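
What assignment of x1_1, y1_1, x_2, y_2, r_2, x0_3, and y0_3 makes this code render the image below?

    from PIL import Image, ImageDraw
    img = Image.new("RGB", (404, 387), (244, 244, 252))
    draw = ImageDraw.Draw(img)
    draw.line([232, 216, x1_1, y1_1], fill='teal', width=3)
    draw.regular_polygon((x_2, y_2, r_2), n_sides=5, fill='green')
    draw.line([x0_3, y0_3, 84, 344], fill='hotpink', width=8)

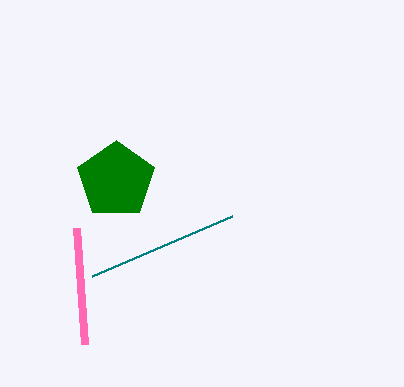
x1_1 = 92
y1_1 = 276
x_2 = 116
y_2 = 180
r_2 = 40
x0_3 = 76
y0_3 = 228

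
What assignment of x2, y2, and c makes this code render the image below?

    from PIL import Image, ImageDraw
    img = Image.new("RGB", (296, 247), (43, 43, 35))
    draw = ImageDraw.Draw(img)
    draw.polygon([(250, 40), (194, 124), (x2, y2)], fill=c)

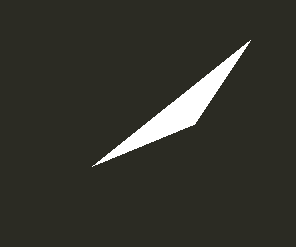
x2 = 92, y2 = 166, c = 'white'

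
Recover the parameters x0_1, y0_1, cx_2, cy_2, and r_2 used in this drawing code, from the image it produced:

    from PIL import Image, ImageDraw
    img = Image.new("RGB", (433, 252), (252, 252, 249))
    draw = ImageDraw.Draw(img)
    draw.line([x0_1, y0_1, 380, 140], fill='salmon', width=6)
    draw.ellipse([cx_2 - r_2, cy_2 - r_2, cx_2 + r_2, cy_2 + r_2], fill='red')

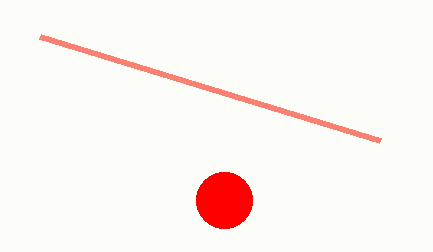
x0_1 = 40
y0_1 = 36
cx_2 = 224
cy_2 = 200
r_2 = 28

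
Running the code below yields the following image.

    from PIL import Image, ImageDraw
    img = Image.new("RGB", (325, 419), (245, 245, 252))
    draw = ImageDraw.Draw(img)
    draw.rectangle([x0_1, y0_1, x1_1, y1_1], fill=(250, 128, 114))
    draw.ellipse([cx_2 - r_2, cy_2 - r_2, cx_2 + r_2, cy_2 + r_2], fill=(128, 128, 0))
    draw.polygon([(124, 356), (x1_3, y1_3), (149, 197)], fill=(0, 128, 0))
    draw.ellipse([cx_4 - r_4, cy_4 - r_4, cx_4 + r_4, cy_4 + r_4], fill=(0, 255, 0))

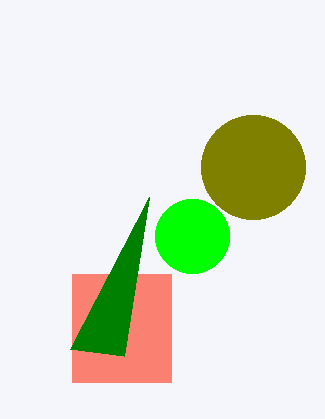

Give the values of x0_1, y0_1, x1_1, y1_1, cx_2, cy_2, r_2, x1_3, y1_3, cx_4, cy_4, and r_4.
x0_1 = 72
y0_1 = 274
x1_1 = 171
y1_1 = 382
cx_2 = 253
cy_2 = 167
r_2 = 52
x1_3 = 70
y1_3 = 349
cx_4 = 192
cy_4 = 236
r_4 = 37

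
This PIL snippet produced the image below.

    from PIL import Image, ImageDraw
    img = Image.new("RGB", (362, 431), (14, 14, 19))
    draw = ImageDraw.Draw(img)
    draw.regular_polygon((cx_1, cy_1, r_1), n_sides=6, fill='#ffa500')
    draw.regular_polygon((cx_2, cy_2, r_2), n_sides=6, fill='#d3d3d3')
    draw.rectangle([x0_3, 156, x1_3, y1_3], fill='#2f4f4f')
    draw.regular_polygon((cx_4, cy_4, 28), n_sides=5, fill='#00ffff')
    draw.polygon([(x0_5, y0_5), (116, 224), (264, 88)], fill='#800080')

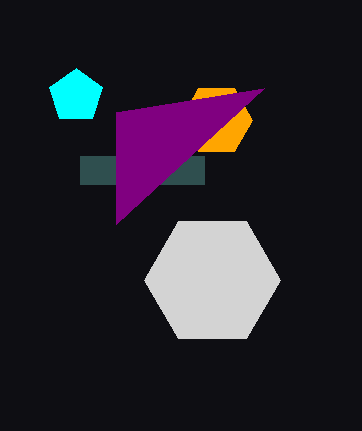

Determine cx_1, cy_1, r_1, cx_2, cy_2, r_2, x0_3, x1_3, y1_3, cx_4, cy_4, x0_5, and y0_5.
cx_1 = 216; cy_1 = 120; r_1 = 36; cx_2 = 212; cy_2 = 280; r_2 = 68; x0_3 = 80; x1_3 = 204; y1_3 = 184; cx_4 = 76; cy_4 = 96; x0_5 = 116; y0_5 = 112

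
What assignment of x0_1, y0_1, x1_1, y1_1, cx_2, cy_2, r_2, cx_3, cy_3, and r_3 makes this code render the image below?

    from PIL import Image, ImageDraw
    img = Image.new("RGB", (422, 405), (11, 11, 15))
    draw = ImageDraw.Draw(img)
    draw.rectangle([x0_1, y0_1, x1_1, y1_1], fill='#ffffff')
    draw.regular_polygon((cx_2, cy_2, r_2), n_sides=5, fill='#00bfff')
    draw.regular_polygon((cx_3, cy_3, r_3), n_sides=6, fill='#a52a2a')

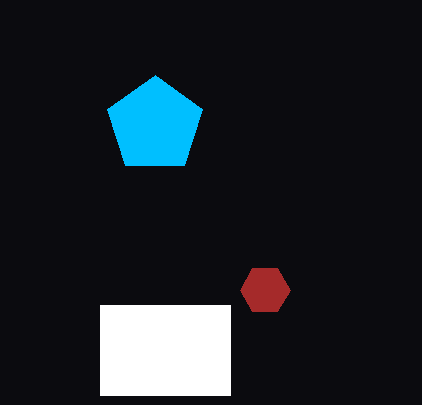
x0_1 = 100, y0_1 = 305, x1_1 = 230, y1_1 = 395, cx_2 = 155, cy_2 = 125, r_2 = 50, cx_3 = 265, cy_3 = 290, r_3 = 25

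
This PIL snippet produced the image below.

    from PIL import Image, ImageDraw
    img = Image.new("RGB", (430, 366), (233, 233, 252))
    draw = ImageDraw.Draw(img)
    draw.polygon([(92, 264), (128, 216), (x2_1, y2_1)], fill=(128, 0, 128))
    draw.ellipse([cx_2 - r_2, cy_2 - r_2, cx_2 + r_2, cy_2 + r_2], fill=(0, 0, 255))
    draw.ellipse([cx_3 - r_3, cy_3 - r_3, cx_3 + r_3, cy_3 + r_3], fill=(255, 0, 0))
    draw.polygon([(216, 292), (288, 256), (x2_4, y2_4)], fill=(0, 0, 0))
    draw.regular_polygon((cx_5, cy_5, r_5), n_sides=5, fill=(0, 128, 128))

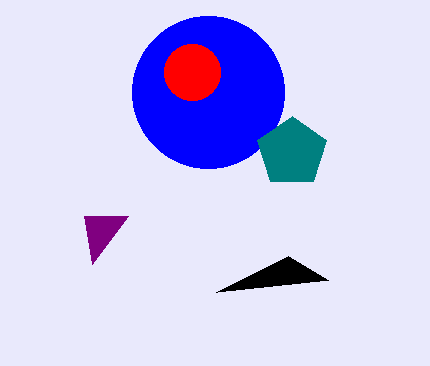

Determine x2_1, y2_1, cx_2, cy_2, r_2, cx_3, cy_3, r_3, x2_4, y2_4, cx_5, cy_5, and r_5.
x2_1 = 84
y2_1 = 216
cx_2 = 208
cy_2 = 92
r_2 = 76
cx_3 = 192
cy_3 = 72
r_3 = 28
x2_4 = 328
y2_4 = 280
cx_5 = 292
cy_5 = 152
r_5 = 36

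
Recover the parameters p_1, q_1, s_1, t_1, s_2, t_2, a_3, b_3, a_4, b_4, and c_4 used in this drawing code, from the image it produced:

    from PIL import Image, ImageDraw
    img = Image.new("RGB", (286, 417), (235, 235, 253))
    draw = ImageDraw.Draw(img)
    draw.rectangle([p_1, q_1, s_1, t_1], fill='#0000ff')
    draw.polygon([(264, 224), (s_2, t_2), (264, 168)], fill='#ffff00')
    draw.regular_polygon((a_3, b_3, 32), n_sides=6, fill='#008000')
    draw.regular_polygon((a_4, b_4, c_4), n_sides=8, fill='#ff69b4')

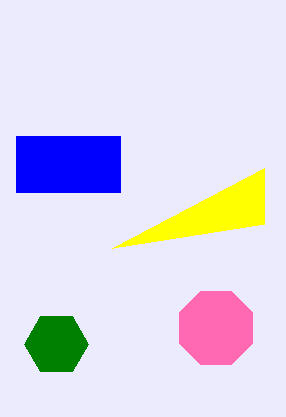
p_1 = 16, q_1 = 136, s_1 = 120, t_1 = 192, s_2 = 112, t_2 = 248, a_3 = 56, b_3 = 344, a_4 = 216, b_4 = 328, c_4 = 40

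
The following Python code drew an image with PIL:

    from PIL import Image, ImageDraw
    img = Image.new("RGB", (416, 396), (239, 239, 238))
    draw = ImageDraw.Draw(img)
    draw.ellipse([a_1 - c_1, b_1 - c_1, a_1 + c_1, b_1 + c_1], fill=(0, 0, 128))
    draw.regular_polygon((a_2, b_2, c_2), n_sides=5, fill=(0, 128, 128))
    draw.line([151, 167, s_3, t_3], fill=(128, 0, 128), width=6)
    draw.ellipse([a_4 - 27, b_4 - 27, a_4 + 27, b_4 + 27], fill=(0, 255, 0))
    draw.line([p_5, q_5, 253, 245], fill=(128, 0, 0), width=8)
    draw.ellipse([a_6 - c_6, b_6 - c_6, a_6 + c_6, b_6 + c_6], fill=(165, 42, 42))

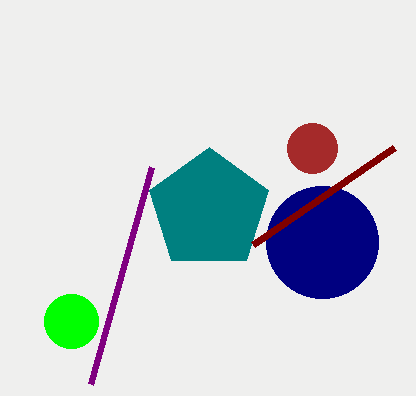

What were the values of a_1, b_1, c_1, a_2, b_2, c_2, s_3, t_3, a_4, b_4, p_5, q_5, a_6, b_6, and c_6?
a_1 = 322; b_1 = 242; c_1 = 56; a_2 = 209; b_2 = 210; c_2 = 63; s_3 = 90; t_3 = 384; a_4 = 71; b_4 = 321; p_5 = 394; q_5 = 148; a_6 = 312; b_6 = 148; c_6 = 25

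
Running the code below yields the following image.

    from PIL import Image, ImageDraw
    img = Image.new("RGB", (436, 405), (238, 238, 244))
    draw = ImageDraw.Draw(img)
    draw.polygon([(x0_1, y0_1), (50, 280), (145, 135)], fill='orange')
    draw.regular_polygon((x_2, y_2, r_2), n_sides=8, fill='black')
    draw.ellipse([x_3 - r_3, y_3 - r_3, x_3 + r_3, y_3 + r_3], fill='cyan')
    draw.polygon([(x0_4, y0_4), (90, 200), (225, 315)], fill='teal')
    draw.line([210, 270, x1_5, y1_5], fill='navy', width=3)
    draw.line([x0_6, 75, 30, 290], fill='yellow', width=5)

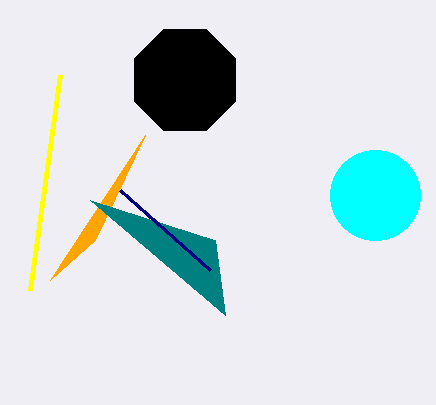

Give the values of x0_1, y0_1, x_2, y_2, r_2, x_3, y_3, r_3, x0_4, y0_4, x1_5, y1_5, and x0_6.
x0_1 = 95
y0_1 = 240
x_2 = 185
y_2 = 80
r_2 = 55
x_3 = 375
y_3 = 195
r_3 = 45
x0_4 = 215
y0_4 = 240
x1_5 = 120
y1_5 = 190
x0_6 = 60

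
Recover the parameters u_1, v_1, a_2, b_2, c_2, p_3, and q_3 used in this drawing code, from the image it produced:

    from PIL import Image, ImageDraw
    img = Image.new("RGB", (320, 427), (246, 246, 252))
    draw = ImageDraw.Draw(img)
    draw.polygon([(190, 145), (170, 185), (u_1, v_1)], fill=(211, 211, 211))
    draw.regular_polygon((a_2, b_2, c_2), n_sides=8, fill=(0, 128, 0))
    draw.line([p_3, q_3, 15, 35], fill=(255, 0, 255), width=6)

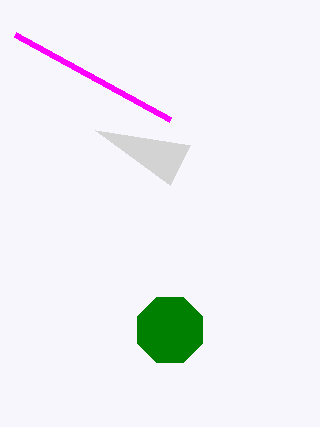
u_1 = 95
v_1 = 130
a_2 = 170
b_2 = 330
c_2 = 35
p_3 = 170
q_3 = 120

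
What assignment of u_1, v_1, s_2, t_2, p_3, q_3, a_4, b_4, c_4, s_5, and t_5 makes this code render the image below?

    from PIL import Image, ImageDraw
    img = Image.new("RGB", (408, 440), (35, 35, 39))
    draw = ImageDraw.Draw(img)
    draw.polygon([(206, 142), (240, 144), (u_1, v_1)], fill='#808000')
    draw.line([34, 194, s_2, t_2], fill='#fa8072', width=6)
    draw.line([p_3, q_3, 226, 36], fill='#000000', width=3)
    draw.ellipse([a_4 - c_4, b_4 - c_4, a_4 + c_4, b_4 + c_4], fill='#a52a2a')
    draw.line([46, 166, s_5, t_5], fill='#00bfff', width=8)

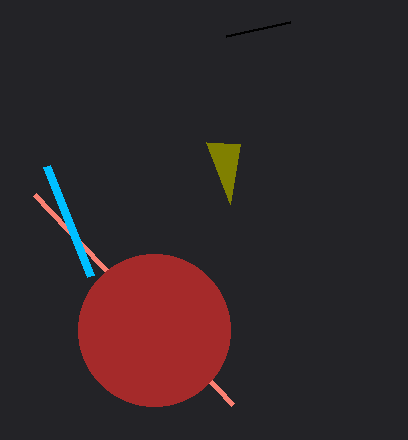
u_1 = 230, v_1 = 204, s_2 = 232, t_2 = 404, p_3 = 290, q_3 = 22, a_4 = 154, b_4 = 330, c_4 = 76, s_5 = 90, t_5 = 276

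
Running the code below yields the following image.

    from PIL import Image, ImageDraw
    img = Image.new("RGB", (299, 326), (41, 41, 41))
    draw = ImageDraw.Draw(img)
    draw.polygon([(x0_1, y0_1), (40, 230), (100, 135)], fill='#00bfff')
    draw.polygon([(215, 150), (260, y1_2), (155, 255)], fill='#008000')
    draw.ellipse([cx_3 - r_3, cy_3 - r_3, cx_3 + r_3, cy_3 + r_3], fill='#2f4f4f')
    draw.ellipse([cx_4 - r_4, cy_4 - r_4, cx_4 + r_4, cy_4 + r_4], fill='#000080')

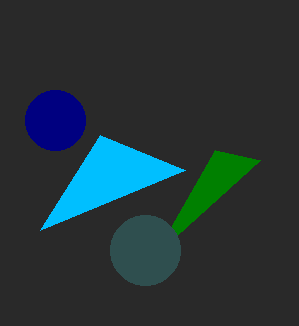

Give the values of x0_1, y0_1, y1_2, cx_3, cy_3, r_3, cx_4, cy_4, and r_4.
x0_1 = 185
y0_1 = 170
y1_2 = 160
cx_3 = 145
cy_3 = 250
r_3 = 35
cx_4 = 55
cy_4 = 120
r_4 = 30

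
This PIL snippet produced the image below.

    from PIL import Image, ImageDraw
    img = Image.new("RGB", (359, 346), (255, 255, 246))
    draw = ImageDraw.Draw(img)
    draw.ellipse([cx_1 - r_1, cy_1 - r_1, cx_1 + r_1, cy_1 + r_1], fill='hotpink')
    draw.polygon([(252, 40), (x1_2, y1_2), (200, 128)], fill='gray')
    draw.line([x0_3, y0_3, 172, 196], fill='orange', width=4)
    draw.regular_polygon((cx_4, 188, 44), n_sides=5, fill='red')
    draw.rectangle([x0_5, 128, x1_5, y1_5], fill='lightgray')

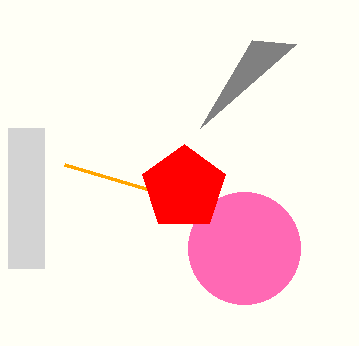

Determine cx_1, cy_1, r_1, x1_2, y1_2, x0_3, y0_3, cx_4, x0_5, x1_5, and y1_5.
cx_1 = 244; cy_1 = 248; r_1 = 56; x1_2 = 296; y1_2 = 44; x0_3 = 64; y0_3 = 164; cx_4 = 184; x0_5 = 8; x1_5 = 44; y1_5 = 268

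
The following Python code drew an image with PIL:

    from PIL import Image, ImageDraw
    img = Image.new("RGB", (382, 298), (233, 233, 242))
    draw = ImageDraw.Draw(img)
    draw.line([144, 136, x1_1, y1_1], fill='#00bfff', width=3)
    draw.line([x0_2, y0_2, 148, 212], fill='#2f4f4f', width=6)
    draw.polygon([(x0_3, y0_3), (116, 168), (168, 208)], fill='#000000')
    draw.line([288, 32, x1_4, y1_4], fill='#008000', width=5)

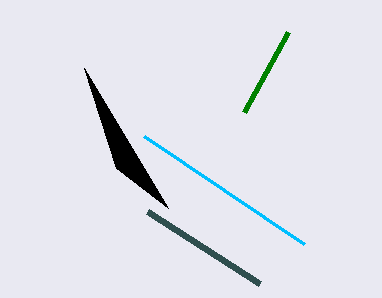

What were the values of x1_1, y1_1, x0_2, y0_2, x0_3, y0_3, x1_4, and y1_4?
x1_1 = 304, y1_1 = 244, x0_2 = 260, y0_2 = 284, x0_3 = 84, y0_3 = 68, x1_4 = 244, y1_4 = 112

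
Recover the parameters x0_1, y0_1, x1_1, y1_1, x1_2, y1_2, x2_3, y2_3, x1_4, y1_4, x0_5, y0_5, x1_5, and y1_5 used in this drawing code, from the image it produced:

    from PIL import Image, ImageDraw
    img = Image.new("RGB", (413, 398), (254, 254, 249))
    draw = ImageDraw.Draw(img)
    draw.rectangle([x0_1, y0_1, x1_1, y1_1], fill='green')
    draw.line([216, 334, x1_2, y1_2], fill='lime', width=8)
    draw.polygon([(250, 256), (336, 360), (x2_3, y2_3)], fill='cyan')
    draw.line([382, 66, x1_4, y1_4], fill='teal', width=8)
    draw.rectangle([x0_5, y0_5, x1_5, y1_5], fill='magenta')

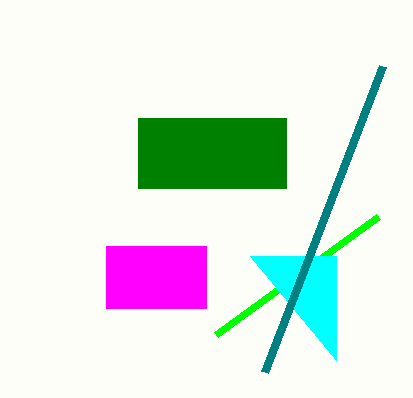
x0_1 = 138
y0_1 = 118
x1_1 = 286
y1_1 = 188
x1_2 = 378
y1_2 = 216
x2_3 = 336
y2_3 = 256
x1_4 = 264
y1_4 = 372
x0_5 = 106
y0_5 = 246
x1_5 = 206
y1_5 = 308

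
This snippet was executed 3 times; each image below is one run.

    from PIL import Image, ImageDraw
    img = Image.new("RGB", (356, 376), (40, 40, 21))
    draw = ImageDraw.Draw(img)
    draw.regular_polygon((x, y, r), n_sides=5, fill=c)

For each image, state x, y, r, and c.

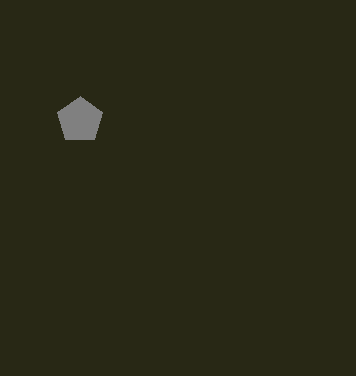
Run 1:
x = 80, y = 120, r = 24, c = 'gray'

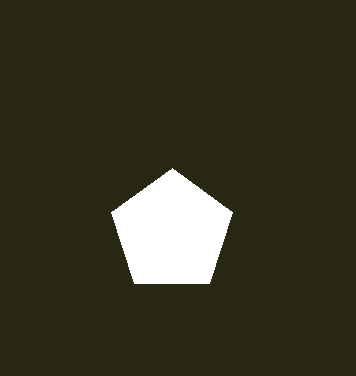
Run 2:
x = 172, y = 232, r = 64, c = 'white'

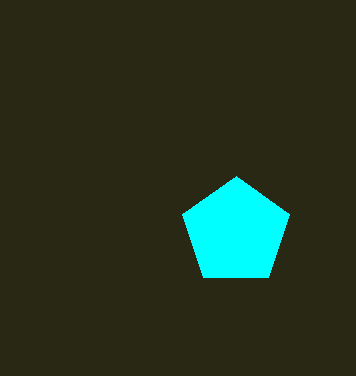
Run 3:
x = 236; y = 232; r = 56; c = 'cyan'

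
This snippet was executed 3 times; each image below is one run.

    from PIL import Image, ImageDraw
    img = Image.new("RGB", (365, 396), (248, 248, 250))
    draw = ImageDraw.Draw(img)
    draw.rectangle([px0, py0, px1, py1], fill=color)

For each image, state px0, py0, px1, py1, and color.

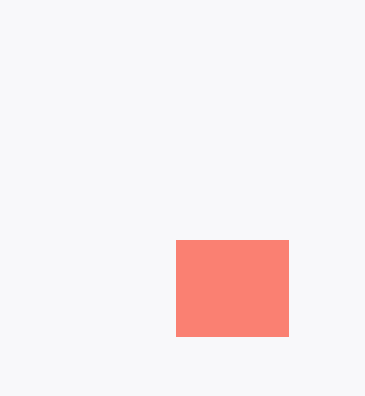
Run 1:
px0 = 176, py0 = 240, px1 = 288, py1 = 336, color = 'salmon'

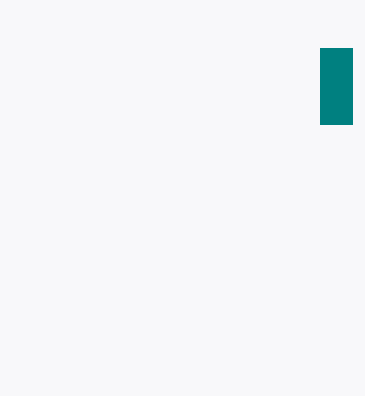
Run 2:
px0 = 320; py0 = 48; px1 = 352; py1 = 124; color = 'teal'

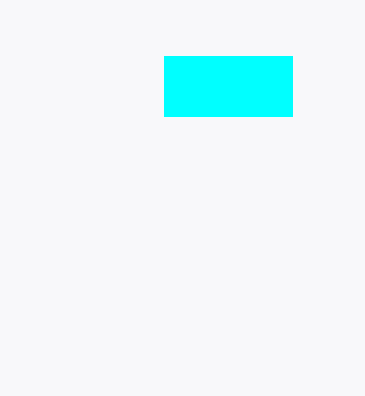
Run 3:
px0 = 164, py0 = 56, px1 = 292, py1 = 116, color = 'cyan'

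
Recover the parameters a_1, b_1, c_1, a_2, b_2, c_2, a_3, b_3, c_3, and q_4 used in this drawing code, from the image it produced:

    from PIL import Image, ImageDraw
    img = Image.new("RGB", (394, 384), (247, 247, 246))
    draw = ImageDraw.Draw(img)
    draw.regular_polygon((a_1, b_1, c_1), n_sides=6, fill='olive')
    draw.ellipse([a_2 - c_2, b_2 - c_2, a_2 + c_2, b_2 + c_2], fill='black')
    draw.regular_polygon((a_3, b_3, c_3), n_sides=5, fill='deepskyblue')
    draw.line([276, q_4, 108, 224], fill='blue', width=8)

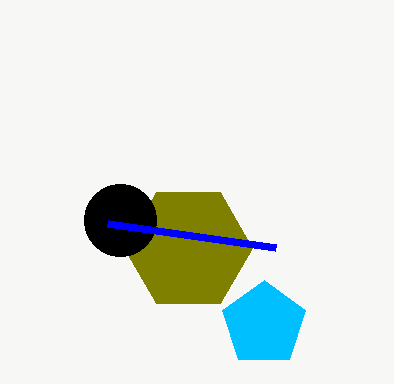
a_1 = 188, b_1 = 248, c_1 = 64, a_2 = 120, b_2 = 220, c_2 = 36, a_3 = 264, b_3 = 324, c_3 = 44, q_4 = 248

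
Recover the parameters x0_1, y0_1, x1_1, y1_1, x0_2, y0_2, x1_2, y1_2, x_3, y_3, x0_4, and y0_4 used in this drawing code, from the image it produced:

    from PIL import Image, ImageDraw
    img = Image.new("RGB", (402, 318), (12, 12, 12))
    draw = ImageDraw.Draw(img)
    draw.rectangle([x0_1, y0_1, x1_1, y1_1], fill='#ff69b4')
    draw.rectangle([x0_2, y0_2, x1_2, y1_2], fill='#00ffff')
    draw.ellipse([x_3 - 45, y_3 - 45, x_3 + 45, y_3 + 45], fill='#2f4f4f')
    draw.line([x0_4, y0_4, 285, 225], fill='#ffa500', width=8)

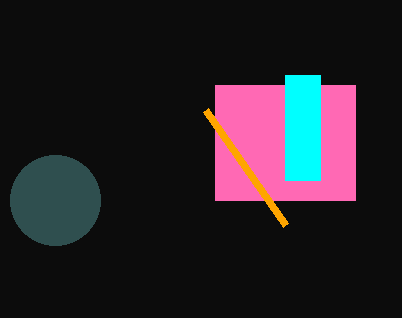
x0_1 = 215; y0_1 = 85; x1_1 = 355; y1_1 = 200; x0_2 = 285; y0_2 = 75; x1_2 = 320; y1_2 = 180; x_3 = 55; y_3 = 200; x0_4 = 205; y0_4 = 110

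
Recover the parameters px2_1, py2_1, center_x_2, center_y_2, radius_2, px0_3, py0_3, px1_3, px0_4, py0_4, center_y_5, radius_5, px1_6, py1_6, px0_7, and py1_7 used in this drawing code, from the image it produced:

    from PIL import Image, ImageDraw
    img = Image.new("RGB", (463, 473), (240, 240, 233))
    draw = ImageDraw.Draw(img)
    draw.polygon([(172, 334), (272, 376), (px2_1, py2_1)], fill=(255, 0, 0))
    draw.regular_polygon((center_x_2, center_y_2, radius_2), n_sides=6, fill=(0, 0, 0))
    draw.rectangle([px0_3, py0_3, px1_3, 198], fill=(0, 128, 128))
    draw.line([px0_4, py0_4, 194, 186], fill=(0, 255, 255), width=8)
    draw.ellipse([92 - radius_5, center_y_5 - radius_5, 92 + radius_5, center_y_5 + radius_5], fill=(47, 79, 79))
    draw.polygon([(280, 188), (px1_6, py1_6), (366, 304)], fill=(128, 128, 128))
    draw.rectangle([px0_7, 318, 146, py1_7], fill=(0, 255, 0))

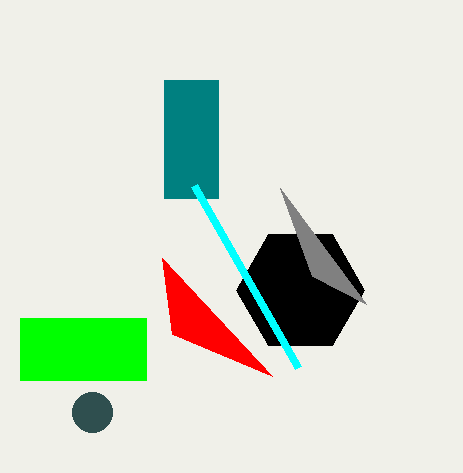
px2_1 = 162
py2_1 = 258
center_x_2 = 300
center_y_2 = 290
radius_2 = 64
px0_3 = 164
py0_3 = 80
px1_3 = 218
px0_4 = 298
py0_4 = 368
center_y_5 = 412
radius_5 = 20
px1_6 = 312
py1_6 = 276
px0_7 = 20
py1_7 = 380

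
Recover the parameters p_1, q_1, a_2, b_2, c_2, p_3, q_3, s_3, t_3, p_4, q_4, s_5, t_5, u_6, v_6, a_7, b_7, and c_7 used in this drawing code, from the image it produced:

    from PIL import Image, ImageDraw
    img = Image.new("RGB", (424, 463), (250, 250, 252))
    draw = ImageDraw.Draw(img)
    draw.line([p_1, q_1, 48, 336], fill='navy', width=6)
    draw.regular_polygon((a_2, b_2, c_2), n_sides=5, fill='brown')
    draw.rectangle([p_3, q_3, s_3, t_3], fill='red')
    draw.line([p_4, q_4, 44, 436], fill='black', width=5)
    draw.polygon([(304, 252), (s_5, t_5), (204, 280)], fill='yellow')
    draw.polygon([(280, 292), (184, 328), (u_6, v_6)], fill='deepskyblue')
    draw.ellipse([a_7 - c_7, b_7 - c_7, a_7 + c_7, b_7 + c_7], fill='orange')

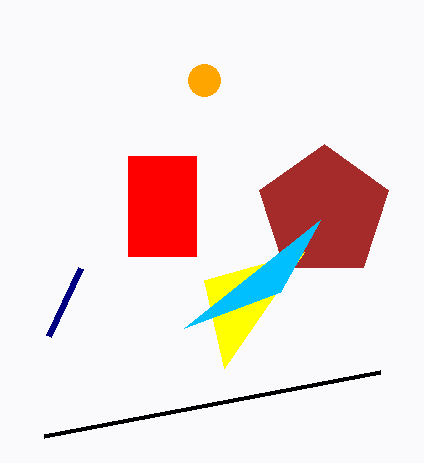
p_1 = 80, q_1 = 268, a_2 = 324, b_2 = 212, c_2 = 68, p_3 = 128, q_3 = 156, s_3 = 196, t_3 = 256, p_4 = 380, q_4 = 372, s_5 = 224, t_5 = 368, u_6 = 320, v_6 = 220, a_7 = 204, b_7 = 80, c_7 = 16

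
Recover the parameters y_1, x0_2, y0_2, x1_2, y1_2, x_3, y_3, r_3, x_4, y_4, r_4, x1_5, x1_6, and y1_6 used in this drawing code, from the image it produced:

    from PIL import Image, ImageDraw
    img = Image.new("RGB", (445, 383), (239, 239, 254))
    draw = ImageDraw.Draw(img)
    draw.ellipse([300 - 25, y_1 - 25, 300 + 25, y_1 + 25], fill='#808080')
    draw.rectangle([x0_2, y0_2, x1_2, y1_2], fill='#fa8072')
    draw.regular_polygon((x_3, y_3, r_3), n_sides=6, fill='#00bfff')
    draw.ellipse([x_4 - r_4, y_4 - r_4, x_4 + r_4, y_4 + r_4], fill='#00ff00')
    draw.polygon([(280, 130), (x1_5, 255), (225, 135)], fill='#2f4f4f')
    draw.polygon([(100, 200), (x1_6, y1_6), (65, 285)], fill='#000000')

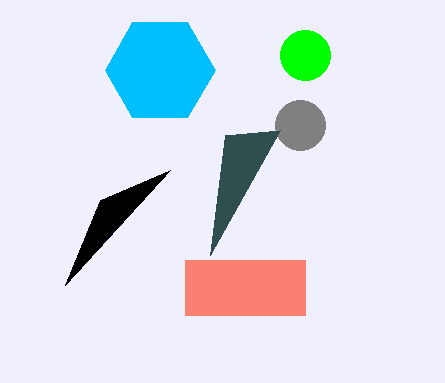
y_1 = 125, x0_2 = 185, y0_2 = 260, x1_2 = 305, y1_2 = 315, x_3 = 160, y_3 = 70, r_3 = 55, x_4 = 305, y_4 = 55, r_4 = 25, x1_5 = 210, x1_6 = 170, y1_6 = 170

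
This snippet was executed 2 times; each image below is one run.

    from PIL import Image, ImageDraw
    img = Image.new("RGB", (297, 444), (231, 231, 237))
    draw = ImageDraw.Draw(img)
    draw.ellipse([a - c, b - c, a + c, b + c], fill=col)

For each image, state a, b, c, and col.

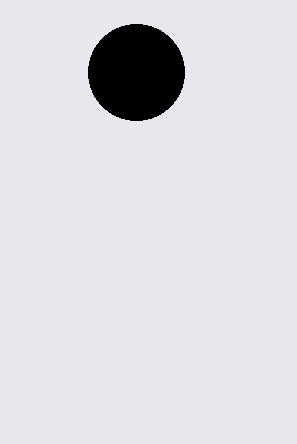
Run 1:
a = 136, b = 72, c = 48, col = 'black'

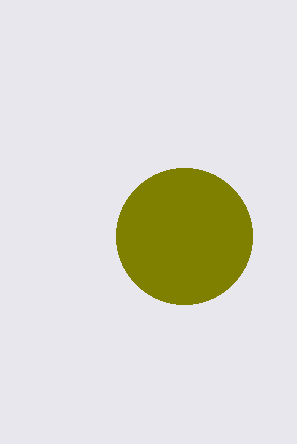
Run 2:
a = 184
b = 236
c = 68
col = 'olive'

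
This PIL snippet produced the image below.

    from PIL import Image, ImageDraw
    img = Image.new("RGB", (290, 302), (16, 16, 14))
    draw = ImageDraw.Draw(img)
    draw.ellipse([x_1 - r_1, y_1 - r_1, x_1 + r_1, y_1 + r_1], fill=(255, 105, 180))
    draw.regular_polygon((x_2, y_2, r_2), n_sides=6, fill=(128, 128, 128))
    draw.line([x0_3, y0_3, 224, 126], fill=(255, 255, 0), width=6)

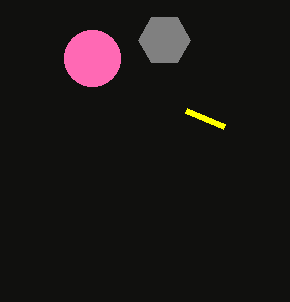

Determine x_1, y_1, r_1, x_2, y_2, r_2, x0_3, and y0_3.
x_1 = 92
y_1 = 58
r_1 = 28
x_2 = 164
y_2 = 40
r_2 = 26
x0_3 = 186
y0_3 = 110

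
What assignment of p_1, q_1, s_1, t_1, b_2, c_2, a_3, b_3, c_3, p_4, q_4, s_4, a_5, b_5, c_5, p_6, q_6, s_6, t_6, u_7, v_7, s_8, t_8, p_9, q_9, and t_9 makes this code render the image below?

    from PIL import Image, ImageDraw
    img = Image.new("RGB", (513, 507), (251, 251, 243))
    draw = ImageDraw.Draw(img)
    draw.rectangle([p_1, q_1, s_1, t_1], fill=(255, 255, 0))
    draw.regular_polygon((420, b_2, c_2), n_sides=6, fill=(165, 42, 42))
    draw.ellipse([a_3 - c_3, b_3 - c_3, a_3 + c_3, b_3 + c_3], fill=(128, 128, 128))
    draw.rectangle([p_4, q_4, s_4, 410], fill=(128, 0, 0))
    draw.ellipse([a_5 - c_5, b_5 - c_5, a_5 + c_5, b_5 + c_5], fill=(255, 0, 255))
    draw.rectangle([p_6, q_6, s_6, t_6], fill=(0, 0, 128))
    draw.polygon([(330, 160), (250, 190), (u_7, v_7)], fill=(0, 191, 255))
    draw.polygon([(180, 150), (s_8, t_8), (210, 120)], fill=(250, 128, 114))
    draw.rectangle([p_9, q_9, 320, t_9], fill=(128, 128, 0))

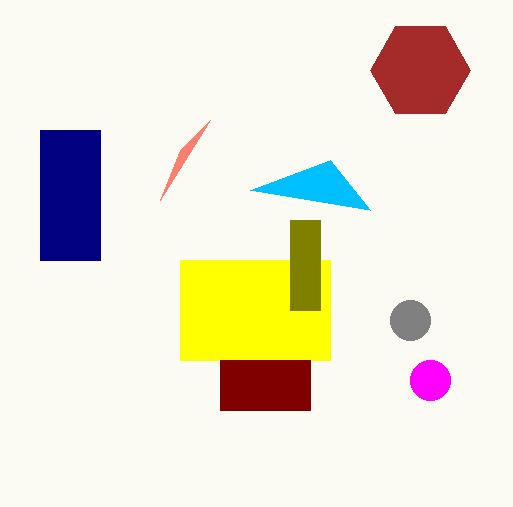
p_1 = 180; q_1 = 260; s_1 = 330; t_1 = 360; b_2 = 70; c_2 = 50; a_3 = 410; b_3 = 320; c_3 = 20; p_4 = 220; q_4 = 360; s_4 = 310; a_5 = 430; b_5 = 380; c_5 = 20; p_6 = 40; q_6 = 130; s_6 = 100; t_6 = 260; u_7 = 370; v_7 = 210; s_8 = 160; t_8 = 200; p_9 = 290; q_9 = 220; t_9 = 310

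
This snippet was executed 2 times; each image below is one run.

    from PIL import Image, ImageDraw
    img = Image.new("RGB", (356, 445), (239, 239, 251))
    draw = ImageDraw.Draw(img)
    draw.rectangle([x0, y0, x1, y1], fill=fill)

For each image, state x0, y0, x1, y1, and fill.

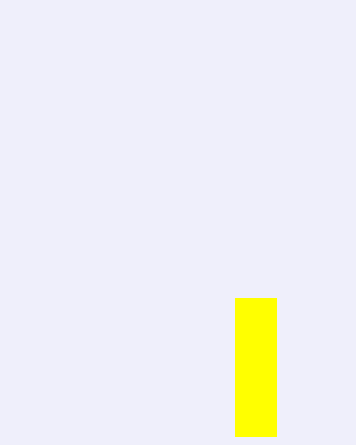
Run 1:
x0 = 235, y0 = 298, x1 = 276, y1 = 436, fill = 'yellow'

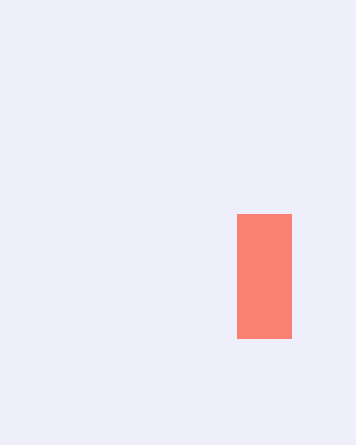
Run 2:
x0 = 237, y0 = 214, x1 = 291, y1 = 338, fill = 'salmon'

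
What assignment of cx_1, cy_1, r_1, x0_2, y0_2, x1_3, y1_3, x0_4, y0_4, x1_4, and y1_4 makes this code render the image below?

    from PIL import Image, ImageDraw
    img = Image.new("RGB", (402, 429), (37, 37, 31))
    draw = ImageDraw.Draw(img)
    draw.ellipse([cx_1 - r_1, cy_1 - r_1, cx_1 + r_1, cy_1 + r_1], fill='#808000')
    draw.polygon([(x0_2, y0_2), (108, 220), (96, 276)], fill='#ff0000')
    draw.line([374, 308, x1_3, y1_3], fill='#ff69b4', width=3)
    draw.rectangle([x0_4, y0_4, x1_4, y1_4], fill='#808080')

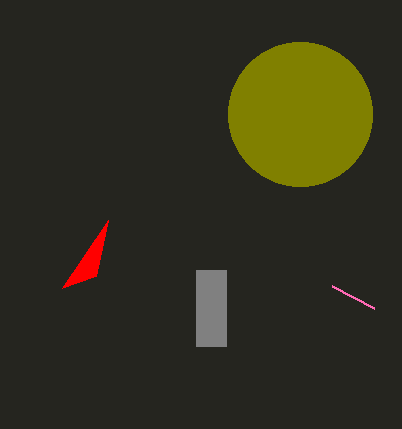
cx_1 = 300
cy_1 = 114
r_1 = 72
x0_2 = 62
y0_2 = 288
x1_3 = 332
y1_3 = 286
x0_4 = 196
y0_4 = 270
x1_4 = 226
y1_4 = 346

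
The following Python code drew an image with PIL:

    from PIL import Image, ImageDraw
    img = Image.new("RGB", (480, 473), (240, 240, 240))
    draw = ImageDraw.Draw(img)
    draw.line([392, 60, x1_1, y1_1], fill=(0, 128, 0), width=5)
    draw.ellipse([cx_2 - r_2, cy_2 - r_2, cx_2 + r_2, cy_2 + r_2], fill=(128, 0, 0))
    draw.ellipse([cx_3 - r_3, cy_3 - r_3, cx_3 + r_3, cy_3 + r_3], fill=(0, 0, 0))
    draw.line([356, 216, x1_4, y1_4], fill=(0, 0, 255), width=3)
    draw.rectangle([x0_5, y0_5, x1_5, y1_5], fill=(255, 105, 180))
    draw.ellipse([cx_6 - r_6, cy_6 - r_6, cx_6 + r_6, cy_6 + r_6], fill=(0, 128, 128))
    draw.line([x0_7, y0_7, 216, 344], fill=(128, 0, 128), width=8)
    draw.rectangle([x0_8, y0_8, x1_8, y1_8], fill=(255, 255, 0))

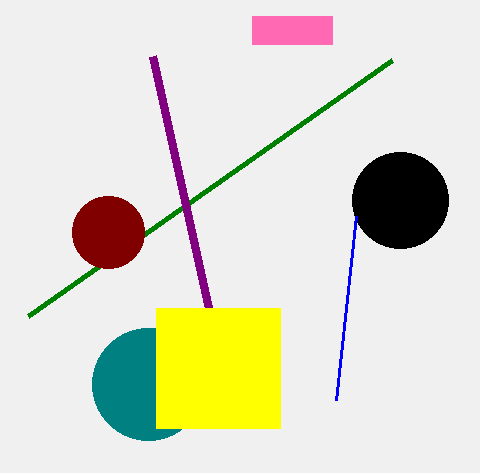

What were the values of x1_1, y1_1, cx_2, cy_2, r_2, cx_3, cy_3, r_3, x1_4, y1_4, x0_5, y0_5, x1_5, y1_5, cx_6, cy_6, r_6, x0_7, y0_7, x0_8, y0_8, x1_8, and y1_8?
x1_1 = 28
y1_1 = 316
cx_2 = 108
cy_2 = 232
r_2 = 36
cx_3 = 400
cy_3 = 200
r_3 = 48
x1_4 = 336
y1_4 = 400
x0_5 = 252
y0_5 = 16
x1_5 = 332
y1_5 = 44
cx_6 = 148
cy_6 = 384
r_6 = 56
x0_7 = 152
y0_7 = 56
x0_8 = 156
y0_8 = 308
x1_8 = 280
y1_8 = 428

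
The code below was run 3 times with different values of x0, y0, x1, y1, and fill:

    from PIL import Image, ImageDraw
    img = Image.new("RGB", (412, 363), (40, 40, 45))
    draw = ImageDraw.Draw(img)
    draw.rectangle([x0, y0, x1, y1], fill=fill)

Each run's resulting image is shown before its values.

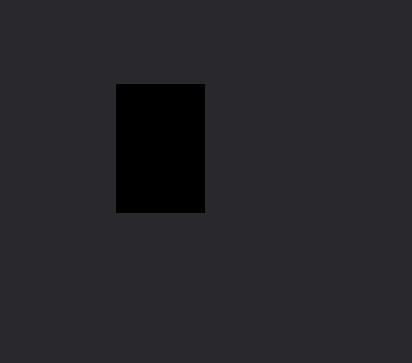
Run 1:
x0 = 116; y0 = 84; x1 = 204; y1 = 212; fill = 'black'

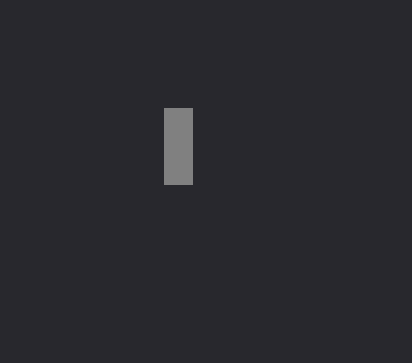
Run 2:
x0 = 164
y0 = 108
x1 = 192
y1 = 184
fill = 'gray'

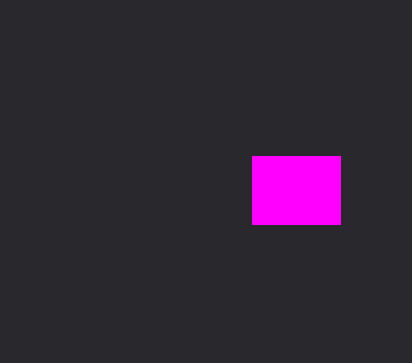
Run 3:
x0 = 252, y0 = 156, x1 = 340, y1 = 224, fill = 'magenta'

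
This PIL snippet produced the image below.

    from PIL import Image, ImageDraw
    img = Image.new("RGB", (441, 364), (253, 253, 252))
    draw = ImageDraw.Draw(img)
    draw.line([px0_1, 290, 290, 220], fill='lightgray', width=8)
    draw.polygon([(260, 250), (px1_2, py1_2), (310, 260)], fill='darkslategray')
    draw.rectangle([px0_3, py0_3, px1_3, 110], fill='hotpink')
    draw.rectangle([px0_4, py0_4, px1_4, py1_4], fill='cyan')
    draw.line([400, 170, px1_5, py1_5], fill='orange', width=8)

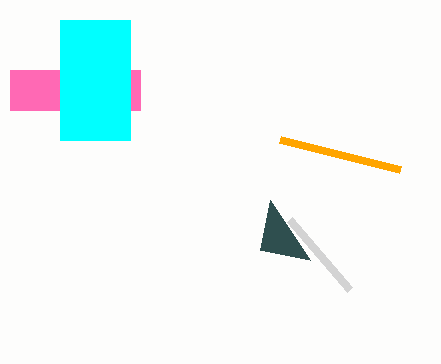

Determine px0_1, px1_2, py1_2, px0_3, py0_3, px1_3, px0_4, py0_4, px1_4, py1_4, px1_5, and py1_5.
px0_1 = 350; px1_2 = 270; py1_2 = 200; px0_3 = 10; py0_3 = 70; px1_3 = 140; px0_4 = 60; py0_4 = 20; px1_4 = 130; py1_4 = 140; px1_5 = 280; py1_5 = 140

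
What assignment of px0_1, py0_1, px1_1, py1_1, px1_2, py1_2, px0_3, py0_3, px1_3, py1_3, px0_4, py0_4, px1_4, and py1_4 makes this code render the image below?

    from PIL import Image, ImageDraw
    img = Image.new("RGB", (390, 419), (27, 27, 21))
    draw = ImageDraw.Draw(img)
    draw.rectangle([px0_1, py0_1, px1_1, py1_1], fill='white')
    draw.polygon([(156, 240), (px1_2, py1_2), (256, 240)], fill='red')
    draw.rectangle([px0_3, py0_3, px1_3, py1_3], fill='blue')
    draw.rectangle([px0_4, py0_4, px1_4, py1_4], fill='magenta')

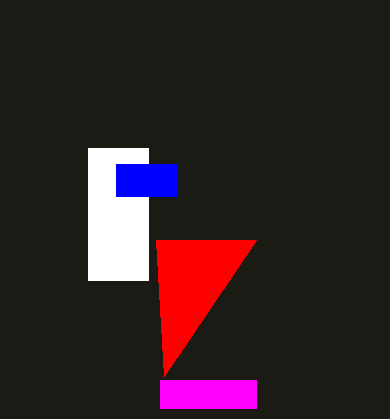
px0_1 = 88
py0_1 = 148
px1_1 = 148
py1_1 = 280
px1_2 = 164
py1_2 = 376
px0_3 = 116
py0_3 = 164
px1_3 = 176
py1_3 = 196
px0_4 = 160
py0_4 = 380
px1_4 = 256
py1_4 = 408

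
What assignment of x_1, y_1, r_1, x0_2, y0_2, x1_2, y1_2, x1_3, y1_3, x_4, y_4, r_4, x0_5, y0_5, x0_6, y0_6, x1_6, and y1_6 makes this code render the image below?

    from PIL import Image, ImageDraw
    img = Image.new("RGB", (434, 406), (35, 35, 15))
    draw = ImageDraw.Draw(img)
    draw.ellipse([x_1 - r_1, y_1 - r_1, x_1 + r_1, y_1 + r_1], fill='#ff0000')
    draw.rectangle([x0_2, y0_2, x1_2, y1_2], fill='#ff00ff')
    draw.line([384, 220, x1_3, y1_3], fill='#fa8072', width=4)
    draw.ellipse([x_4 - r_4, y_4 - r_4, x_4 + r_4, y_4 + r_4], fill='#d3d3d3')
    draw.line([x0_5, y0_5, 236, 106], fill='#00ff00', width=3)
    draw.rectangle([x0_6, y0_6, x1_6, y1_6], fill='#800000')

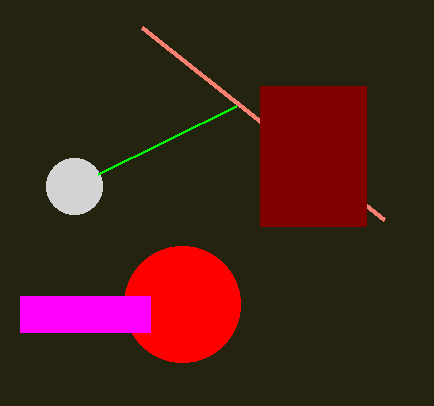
x_1 = 182; y_1 = 304; r_1 = 58; x0_2 = 20; y0_2 = 296; x1_2 = 150; y1_2 = 332; x1_3 = 142; y1_3 = 28; x_4 = 74; y_4 = 186; r_4 = 28; x0_5 = 98; y0_5 = 174; x0_6 = 260; y0_6 = 86; x1_6 = 366; y1_6 = 226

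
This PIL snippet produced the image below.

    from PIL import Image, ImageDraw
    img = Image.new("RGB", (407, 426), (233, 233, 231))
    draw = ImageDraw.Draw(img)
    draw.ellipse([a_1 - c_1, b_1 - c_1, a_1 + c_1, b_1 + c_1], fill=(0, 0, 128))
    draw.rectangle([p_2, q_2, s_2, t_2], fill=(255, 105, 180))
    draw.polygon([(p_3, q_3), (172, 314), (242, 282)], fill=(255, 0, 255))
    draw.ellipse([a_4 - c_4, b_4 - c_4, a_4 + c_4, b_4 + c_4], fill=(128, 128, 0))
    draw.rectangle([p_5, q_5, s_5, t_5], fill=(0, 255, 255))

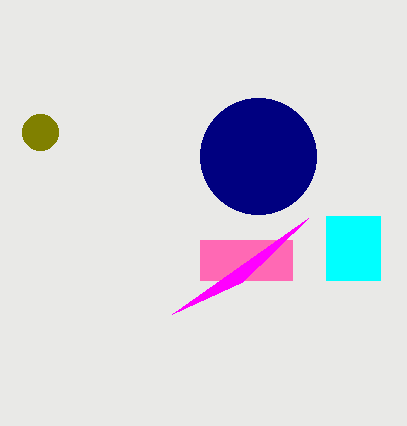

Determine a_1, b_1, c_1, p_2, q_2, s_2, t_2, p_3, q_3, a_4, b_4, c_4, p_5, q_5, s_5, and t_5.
a_1 = 258
b_1 = 156
c_1 = 58
p_2 = 200
q_2 = 240
s_2 = 292
t_2 = 280
p_3 = 308
q_3 = 218
a_4 = 40
b_4 = 132
c_4 = 18
p_5 = 326
q_5 = 216
s_5 = 380
t_5 = 280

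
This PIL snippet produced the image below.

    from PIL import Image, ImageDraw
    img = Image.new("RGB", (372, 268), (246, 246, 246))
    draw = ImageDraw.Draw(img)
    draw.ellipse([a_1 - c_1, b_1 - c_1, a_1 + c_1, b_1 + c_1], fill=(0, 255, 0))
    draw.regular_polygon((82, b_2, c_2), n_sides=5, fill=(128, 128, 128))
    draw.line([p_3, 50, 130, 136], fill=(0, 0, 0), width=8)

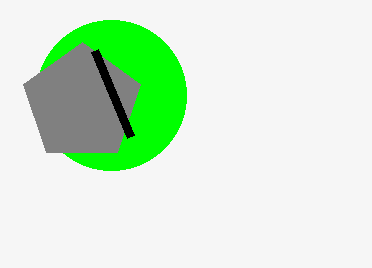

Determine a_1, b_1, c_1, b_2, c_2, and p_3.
a_1 = 111
b_1 = 95
c_1 = 75
b_2 = 103
c_2 = 61
p_3 = 94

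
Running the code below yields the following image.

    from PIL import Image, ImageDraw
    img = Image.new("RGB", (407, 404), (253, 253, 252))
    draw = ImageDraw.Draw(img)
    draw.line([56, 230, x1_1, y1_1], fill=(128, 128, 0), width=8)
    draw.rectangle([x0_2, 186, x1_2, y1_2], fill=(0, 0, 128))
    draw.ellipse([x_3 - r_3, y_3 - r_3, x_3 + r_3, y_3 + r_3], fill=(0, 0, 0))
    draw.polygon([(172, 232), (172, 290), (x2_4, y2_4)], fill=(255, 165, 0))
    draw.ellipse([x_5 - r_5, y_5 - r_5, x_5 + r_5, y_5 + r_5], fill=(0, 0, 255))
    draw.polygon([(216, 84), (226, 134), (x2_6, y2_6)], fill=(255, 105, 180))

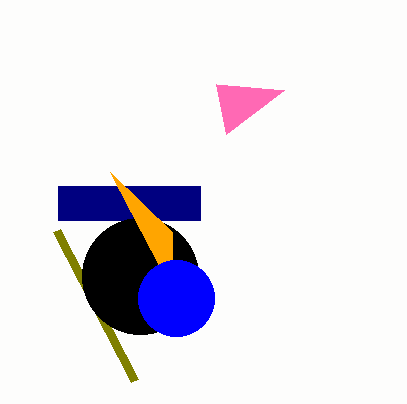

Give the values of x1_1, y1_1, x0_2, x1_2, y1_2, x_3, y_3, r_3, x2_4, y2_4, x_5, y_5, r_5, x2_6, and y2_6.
x1_1 = 134, y1_1 = 380, x0_2 = 58, x1_2 = 200, y1_2 = 220, x_3 = 140, y_3 = 276, r_3 = 58, x2_4 = 110, y2_4 = 172, x_5 = 176, y_5 = 298, r_5 = 38, x2_6 = 284, y2_6 = 90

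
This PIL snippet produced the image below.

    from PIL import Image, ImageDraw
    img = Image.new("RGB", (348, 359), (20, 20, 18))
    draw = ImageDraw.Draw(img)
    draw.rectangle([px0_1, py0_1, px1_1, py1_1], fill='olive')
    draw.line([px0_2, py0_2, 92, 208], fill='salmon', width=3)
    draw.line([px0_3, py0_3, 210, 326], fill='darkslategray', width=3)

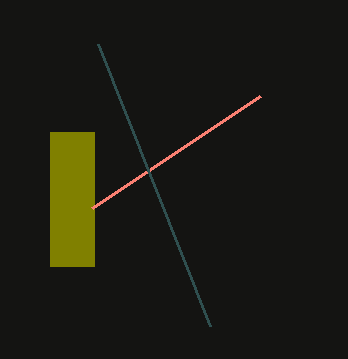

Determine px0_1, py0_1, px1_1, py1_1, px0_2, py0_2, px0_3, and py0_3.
px0_1 = 50
py0_1 = 132
px1_1 = 94
py1_1 = 266
px0_2 = 260
py0_2 = 96
px0_3 = 98
py0_3 = 44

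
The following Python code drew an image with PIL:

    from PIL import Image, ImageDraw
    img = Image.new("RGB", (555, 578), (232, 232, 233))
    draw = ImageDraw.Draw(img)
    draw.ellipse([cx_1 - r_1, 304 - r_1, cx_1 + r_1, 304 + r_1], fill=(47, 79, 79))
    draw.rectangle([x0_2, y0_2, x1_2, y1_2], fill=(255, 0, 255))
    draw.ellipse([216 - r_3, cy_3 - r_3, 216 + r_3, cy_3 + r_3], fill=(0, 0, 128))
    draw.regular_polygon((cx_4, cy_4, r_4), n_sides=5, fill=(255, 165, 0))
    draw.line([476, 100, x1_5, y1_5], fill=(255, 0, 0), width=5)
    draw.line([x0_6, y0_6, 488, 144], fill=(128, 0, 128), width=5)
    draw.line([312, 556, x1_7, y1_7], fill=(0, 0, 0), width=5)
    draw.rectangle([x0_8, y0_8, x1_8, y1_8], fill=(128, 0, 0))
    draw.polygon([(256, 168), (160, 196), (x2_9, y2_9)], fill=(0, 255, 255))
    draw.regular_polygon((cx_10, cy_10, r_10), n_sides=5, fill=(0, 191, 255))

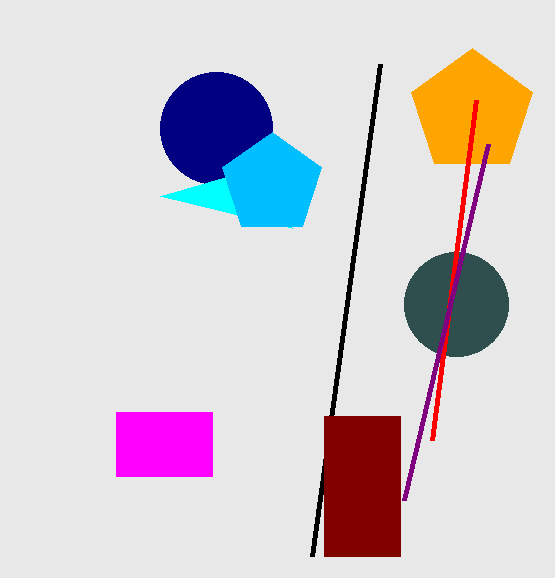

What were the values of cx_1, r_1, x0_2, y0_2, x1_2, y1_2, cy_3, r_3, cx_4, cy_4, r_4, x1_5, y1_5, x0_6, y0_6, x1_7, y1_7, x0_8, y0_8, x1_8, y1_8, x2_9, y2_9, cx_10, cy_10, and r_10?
cx_1 = 456, r_1 = 52, x0_2 = 116, y0_2 = 412, x1_2 = 212, y1_2 = 476, cy_3 = 128, r_3 = 56, cx_4 = 472, cy_4 = 112, r_4 = 64, x1_5 = 432, y1_5 = 440, x0_6 = 404, y0_6 = 500, x1_7 = 380, y1_7 = 64, x0_8 = 324, y0_8 = 416, x1_8 = 400, y1_8 = 556, x2_9 = 292, y2_9 = 228, cx_10 = 272, cy_10 = 184, r_10 = 52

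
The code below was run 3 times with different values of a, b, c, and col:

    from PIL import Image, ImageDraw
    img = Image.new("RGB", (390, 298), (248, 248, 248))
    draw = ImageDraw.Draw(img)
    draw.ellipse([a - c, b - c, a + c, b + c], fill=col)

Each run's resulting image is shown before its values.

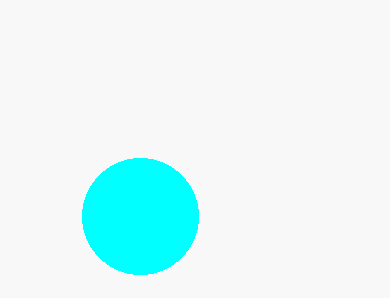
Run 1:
a = 140, b = 216, c = 58, col = 'cyan'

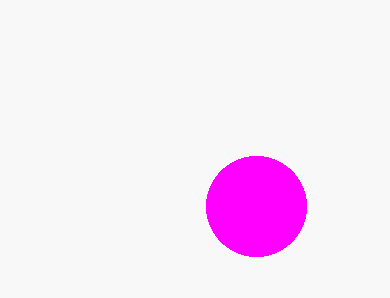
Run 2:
a = 256
b = 206
c = 50
col = 'magenta'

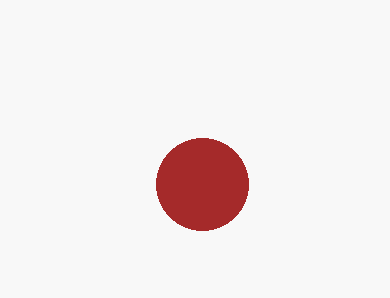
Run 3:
a = 202
b = 184
c = 46
col = 'brown'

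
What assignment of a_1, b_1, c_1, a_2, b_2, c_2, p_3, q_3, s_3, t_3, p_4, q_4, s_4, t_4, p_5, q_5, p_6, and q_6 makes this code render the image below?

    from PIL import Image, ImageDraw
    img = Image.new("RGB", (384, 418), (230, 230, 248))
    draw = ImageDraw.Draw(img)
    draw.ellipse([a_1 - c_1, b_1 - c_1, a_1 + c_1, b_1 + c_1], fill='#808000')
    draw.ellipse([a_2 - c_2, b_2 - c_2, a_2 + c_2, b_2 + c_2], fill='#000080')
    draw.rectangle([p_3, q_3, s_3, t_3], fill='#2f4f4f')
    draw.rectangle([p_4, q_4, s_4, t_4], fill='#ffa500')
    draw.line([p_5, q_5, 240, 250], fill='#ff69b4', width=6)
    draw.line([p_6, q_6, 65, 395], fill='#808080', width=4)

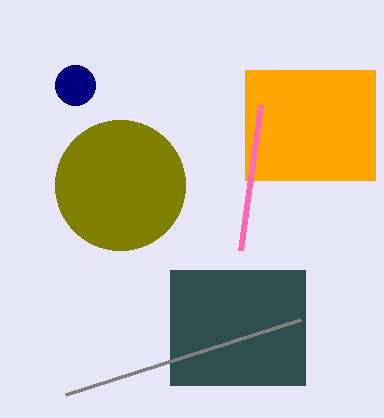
a_1 = 120; b_1 = 185; c_1 = 65; a_2 = 75; b_2 = 85; c_2 = 20; p_3 = 170; q_3 = 270; s_3 = 305; t_3 = 385; p_4 = 245; q_4 = 70; s_4 = 375; t_4 = 180; p_5 = 260; q_5 = 105; p_6 = 300; q_6 = 320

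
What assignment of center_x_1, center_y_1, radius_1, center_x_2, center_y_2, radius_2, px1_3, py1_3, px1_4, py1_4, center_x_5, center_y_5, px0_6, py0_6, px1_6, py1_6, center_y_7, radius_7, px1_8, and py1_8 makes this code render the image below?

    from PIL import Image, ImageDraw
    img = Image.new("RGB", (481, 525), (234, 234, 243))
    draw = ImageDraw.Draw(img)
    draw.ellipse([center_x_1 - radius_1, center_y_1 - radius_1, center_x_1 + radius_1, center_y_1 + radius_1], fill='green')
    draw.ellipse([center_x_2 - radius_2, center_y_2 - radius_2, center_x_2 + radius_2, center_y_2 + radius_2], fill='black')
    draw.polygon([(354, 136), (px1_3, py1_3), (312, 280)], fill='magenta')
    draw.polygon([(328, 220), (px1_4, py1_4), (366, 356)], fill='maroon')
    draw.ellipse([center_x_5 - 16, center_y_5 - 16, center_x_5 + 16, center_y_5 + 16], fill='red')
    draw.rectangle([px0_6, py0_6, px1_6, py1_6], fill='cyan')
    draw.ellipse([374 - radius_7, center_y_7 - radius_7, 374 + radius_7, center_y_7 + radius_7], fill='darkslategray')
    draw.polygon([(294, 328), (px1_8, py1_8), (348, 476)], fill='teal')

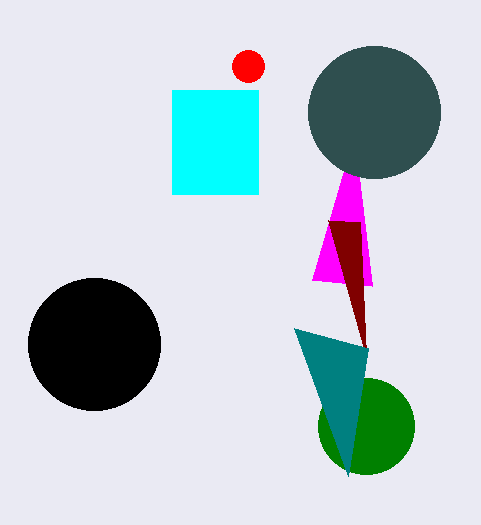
center_x_1 = 366
center_y_1 = 426
radius_1 = 48
center_x_2 = 94
center_y_2 = 344
radius_2 = 66
px1_3 = 372
py1_3 = 286
px1_4 = 360
py1_4 = 222
center_x_5 = 248
center_y_5 = 66
px0_6 = 172
py0_6 = 90
px1_6 = 258
py1_6 = 194
center_y_7 = 112
radius_7 = 66
px1_8 = 368
py1_8 = 348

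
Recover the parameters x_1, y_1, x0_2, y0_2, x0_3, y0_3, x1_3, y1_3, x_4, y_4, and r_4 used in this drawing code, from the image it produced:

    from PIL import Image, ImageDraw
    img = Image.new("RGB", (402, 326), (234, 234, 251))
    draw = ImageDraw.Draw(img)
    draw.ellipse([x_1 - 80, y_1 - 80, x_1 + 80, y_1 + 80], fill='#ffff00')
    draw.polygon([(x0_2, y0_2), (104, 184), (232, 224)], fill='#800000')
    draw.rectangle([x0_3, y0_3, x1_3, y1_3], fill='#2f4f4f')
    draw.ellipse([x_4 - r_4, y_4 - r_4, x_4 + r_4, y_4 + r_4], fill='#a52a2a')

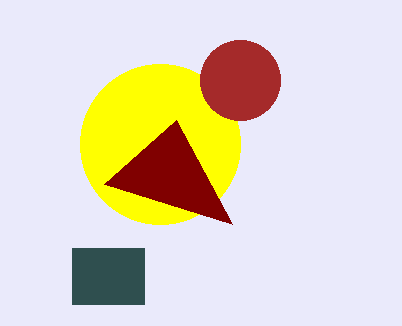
x_1 = 160
y_1 = 144
x0_2 = 176
y0_2 = 120
x0_3 = 72
y0_3 = 248
x1_3 = 144
y1_3 = 304
x_4 = 240
y_4 = 80
r_4 = 40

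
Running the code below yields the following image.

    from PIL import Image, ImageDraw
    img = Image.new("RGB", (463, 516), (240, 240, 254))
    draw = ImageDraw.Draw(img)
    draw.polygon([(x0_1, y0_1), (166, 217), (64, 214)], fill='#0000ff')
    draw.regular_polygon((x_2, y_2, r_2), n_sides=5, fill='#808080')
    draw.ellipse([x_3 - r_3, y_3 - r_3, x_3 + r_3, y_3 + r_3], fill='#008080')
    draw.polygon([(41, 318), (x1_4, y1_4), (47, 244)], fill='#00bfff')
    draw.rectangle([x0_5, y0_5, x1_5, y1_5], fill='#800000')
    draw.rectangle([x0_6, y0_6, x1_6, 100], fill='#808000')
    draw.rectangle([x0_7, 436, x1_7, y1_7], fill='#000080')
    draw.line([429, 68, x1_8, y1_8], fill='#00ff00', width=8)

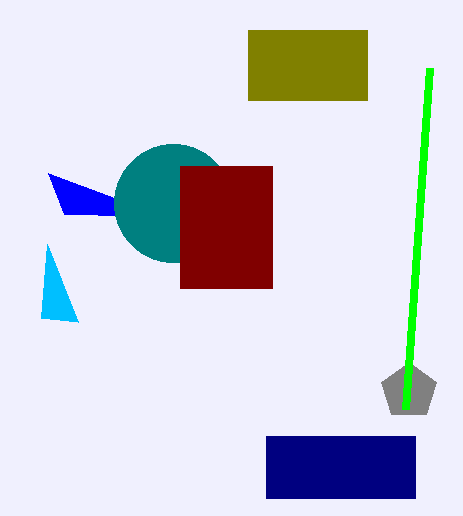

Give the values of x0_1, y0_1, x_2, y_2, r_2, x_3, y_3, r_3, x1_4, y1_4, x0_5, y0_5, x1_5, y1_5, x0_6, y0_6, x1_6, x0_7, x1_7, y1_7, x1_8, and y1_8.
x0_1 = 48, y0_1 = 173, x_2 = 409, y_2 = 391, r_2 = 29, x_3 = 173, y_3 = 203, r_3 = 59, x1_4 = 78, y1_4 = 322, x0_5 = 180, y0_5 = 166, x1_5 = 272, y1_5 = 288, x0_6 = 248, y0_6 = 30, x1_6 = 367, x0_7 = 266, x1_7 = 415, y1_7 = 498, x1_8 = 405, y1_8 = 409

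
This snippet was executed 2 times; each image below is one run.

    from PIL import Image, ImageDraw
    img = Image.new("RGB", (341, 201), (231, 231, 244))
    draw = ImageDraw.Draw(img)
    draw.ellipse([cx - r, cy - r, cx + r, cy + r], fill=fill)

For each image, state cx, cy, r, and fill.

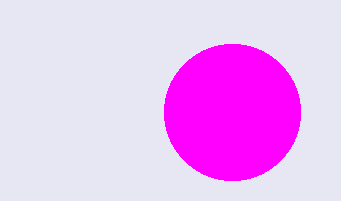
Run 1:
cx = 232; cy = 112; r = 68; fill = 'magenta'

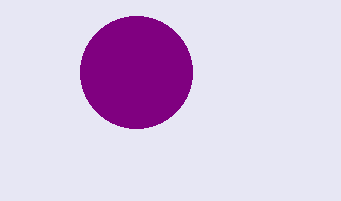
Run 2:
cx = 136; cy = 72; r = 56; fill = 'purple'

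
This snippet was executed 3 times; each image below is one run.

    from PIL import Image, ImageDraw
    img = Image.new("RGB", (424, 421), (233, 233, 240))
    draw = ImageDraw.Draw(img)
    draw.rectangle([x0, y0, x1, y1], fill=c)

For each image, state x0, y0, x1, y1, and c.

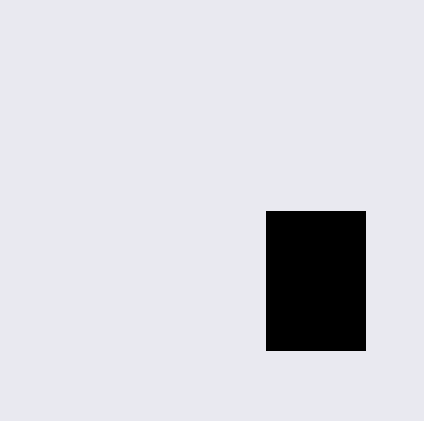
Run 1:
x0 = 266; y0 = 211; x1 = 365; y1 = 350; c = 'black'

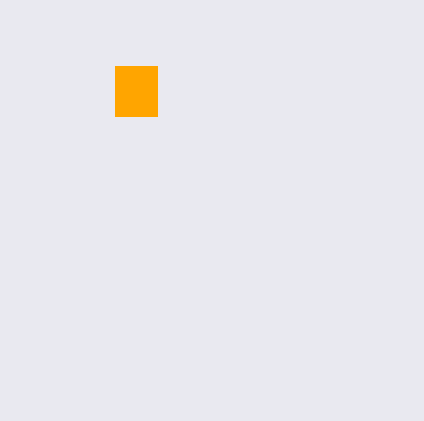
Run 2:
x0 = 115, y0 = 66, x1 = 157, y1 = 116, c = 'orange'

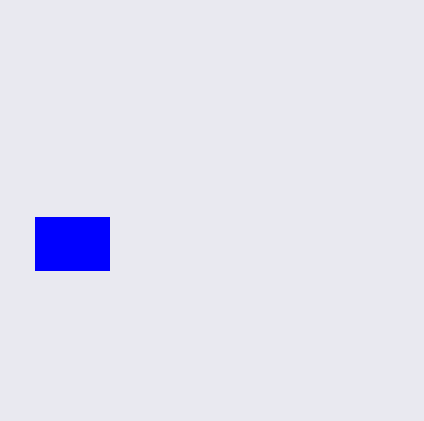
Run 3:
x0 = 35; y0 = 217; x1 = 109; y1 = 270; c = 'blue'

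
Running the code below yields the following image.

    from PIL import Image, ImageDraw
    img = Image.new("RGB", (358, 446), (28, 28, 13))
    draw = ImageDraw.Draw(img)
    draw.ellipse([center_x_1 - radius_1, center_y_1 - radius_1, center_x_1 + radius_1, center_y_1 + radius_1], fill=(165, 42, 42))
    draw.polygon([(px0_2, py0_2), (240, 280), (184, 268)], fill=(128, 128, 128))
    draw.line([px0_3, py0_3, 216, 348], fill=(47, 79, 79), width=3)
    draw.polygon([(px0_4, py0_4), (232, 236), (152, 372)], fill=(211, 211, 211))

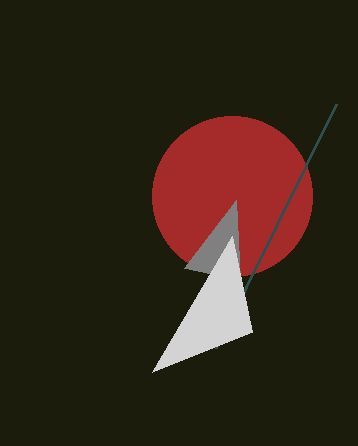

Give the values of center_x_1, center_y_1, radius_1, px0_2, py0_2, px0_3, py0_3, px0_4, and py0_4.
center_x_1 = 232, center_y_1 = 196, radius_1 = 80, px0_2 = 236, py0_2 = 200, px0_3 = 336, py0_3 = 104, px0_4 = 252, py0_4 = 332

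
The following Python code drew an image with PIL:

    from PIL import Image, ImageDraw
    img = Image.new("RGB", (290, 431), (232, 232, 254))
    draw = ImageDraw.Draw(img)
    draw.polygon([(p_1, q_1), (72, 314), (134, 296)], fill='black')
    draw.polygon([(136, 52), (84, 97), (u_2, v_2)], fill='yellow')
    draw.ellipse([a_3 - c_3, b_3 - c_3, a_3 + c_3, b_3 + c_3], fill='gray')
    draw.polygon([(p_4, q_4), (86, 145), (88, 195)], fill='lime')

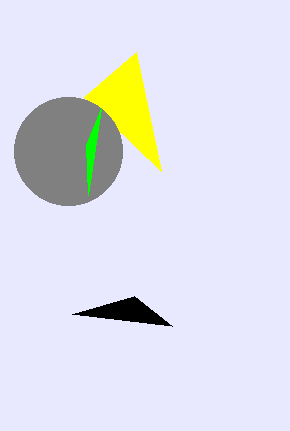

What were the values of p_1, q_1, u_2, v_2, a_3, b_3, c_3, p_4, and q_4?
p_1 = 172, q_1 = 326, u_2 = 161, v_2 = 171, a_3 = 68, b_3 = 151, c_3 = 54, p_4 = 101, q_4 = 108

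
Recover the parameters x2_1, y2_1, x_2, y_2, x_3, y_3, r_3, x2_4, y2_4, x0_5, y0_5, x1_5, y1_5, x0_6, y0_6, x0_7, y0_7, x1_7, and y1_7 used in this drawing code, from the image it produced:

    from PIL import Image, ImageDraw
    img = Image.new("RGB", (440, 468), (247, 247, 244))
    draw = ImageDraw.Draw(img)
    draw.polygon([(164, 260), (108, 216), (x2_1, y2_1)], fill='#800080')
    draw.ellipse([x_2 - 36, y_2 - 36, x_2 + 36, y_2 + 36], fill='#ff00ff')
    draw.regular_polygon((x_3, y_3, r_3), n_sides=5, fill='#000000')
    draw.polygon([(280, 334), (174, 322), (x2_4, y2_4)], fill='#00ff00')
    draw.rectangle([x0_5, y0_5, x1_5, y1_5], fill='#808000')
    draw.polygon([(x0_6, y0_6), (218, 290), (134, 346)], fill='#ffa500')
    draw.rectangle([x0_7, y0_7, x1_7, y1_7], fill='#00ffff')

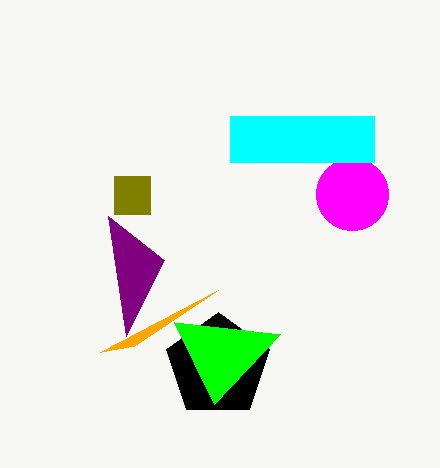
x2_1 = 126; y2_1 = 336; x_2 = 352; y_2 = 194; x_3 = 218; y_3 = 366; r_3 = 54; x2_4 = 214; y2_4 = 404; x0_5 = 114; y0_5 = 176; x1_5 = 150; y1_5 = 214; x0_6 = 100; y0_6 = 352; x0_7 = 230; y0_7 = 116; x1_7 = 374; y1_7 = 162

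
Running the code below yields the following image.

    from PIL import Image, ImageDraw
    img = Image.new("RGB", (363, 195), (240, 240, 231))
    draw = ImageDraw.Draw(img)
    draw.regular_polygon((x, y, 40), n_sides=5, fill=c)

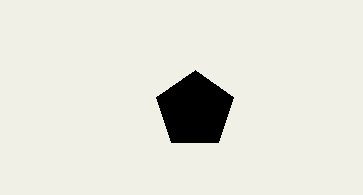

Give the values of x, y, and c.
x = 195; y = 110; c = 'black'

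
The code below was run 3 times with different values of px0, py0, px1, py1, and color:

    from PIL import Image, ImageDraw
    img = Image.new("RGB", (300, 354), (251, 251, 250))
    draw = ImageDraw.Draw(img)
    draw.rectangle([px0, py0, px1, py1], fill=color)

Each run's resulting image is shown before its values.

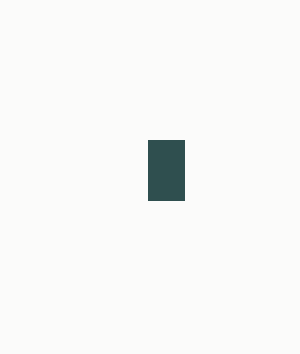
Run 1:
px0 = 148; py0 = 140; px1 = 184; py1 = 200; color = 'darkslategray'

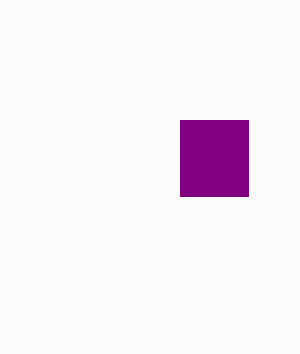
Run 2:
px0 = 180, py0 = 120, px1 = 248, py1 = 196, color = 'purple'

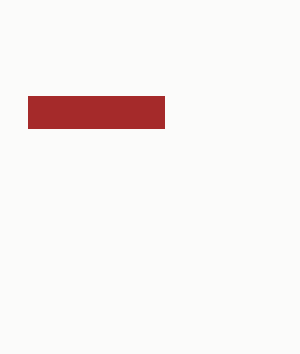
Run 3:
px0 = 28; py0 = 96; px1 = 164; py1 = 128; color = 'brown'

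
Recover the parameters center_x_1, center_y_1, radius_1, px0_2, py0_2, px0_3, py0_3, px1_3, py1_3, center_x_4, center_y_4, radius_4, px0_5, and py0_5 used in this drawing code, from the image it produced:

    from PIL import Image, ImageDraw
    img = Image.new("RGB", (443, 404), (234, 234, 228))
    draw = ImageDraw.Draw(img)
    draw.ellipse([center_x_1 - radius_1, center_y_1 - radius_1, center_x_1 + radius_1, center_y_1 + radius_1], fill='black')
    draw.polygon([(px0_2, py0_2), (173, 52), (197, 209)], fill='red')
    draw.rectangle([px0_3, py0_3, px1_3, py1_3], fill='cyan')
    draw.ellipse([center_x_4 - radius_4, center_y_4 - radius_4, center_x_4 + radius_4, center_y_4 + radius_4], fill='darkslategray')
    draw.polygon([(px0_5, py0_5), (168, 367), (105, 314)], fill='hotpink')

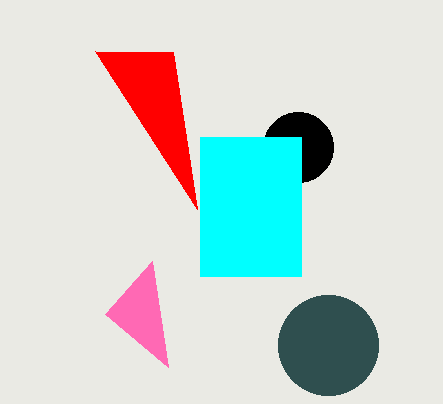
center_x_1 = 298; center_y_1 = 147; radius_1 = 35; px0_2 = 95; py0_2 = 51; px0_3 = 200; py0_3 = 137; px1_3 = 301; py1_3 = 276; center_x_4 = 328; center_y_4 = 345; radius_4 = 50; px0_5 = 152; py0_5 = 261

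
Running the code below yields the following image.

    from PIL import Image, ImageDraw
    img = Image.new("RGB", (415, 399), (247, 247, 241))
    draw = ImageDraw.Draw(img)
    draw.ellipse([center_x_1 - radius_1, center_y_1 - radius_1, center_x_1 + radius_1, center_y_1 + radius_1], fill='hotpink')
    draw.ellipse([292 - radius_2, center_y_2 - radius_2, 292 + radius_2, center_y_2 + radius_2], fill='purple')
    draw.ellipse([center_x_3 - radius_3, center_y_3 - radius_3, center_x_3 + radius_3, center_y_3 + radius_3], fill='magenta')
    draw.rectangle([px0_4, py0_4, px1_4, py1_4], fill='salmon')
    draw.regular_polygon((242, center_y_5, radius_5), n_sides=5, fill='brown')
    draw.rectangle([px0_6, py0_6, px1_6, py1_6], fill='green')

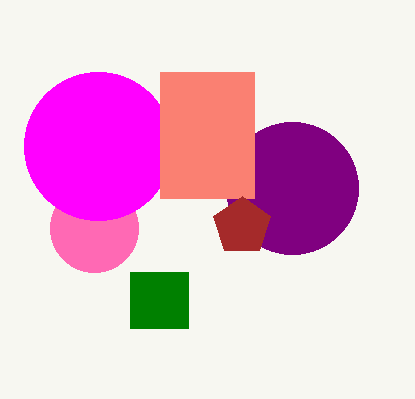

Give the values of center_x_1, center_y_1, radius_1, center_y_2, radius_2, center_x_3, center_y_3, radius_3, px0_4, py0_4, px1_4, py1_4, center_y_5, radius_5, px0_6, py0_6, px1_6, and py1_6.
center_x_1 = 94
center_y_1 = 228
radius_1 = 44
center_y_2 = 188
radius_2 = 66
center_x_3 = 98
center_y_3 = 146
radius_3 = 74
px0_4 = 160
py0_4 = 72
px1_4 = 254
py1_4 = 198
center_y_5 = 226
radius_5 = 30
px0_6 = 130
py0_6 = 272
px1_6 = 188
py1_6 = 328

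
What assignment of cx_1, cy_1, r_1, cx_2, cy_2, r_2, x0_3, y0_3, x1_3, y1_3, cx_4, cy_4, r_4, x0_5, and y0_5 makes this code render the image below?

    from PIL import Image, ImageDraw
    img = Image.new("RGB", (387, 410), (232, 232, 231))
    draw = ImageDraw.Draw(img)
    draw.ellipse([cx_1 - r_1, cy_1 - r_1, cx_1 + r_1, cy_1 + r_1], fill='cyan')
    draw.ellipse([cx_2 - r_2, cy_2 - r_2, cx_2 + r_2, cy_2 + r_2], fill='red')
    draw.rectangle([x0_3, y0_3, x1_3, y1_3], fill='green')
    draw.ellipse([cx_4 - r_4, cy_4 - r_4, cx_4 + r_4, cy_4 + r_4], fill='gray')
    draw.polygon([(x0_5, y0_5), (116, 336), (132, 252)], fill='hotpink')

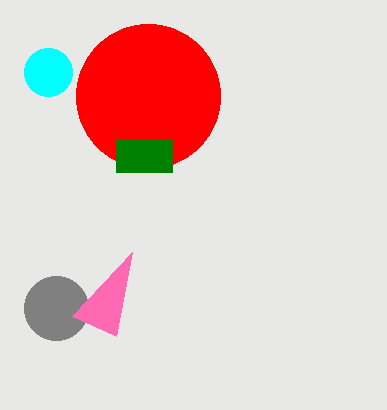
cx_1 = 48; cy_1 = 72; r_1 = 24; cx_2 = 148; cy_2 = 96; r_2 = 72; x0_3 = 116; y0_3 = 140; x1_3 = 172; y1_3 = 172; cx_4 = 56; cy_4 = 308; r_4 = 32; x0_5 = 72; y0_5 = 316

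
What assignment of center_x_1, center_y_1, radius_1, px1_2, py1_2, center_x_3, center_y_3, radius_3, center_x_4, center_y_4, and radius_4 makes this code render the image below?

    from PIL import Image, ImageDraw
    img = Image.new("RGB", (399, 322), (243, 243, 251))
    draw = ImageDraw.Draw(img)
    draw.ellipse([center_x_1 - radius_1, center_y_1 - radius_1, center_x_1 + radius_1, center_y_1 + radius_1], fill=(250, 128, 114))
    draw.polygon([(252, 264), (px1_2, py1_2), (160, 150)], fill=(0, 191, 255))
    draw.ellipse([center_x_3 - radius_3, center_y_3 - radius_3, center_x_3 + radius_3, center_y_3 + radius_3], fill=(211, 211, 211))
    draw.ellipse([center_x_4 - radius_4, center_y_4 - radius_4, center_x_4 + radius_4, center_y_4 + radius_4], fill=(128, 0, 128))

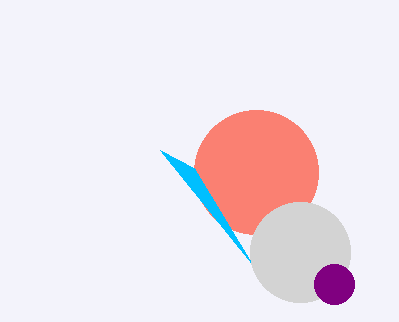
center_x_1 = 256
center_y_1 = 172
radius_1 = 62
px1_2 = 194
py1_2 = 168
center_x_3 = 300
center_y_3 = 252
radius_3 = 50
center_x_4 = 334
center_y_4 = 284
radius_4 = 20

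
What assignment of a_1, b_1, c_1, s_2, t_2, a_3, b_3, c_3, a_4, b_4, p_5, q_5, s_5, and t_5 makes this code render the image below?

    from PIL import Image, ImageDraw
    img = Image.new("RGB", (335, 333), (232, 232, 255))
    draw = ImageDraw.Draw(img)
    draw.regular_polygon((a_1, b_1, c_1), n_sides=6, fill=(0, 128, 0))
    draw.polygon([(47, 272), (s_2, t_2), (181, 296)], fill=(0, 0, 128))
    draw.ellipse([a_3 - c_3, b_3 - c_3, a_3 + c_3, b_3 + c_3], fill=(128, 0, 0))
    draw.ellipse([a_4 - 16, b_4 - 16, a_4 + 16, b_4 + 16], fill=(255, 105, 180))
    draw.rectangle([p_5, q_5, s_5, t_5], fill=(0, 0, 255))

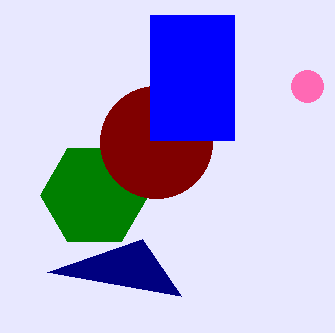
a_1 = 94
b_1 = 195
c_1 = 54
s_2 = 142
t_2 = 239
a_3 = 156
b_3 = 142
c_3 = 56
a_4 = 307
b_4 = 86
p_5 = 150
q_5 = 15
s_5 = 234
t_5 = 140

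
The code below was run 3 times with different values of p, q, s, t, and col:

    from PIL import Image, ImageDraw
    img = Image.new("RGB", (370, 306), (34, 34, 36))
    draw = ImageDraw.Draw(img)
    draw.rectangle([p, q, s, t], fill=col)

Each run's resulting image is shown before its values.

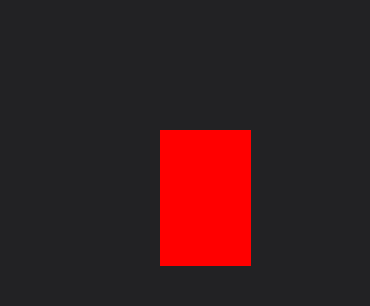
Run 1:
p = 160; q = 130; s = 250; t = 265; col = 'red'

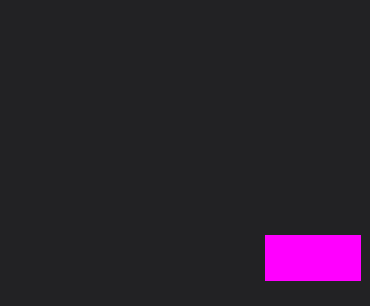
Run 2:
p = 265, q = 235, s = 360, t = 280, col = 'magenta'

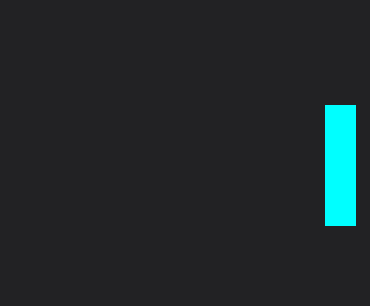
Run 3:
p = 325, q = 105, s = 355, t = 225, col = 'cyan'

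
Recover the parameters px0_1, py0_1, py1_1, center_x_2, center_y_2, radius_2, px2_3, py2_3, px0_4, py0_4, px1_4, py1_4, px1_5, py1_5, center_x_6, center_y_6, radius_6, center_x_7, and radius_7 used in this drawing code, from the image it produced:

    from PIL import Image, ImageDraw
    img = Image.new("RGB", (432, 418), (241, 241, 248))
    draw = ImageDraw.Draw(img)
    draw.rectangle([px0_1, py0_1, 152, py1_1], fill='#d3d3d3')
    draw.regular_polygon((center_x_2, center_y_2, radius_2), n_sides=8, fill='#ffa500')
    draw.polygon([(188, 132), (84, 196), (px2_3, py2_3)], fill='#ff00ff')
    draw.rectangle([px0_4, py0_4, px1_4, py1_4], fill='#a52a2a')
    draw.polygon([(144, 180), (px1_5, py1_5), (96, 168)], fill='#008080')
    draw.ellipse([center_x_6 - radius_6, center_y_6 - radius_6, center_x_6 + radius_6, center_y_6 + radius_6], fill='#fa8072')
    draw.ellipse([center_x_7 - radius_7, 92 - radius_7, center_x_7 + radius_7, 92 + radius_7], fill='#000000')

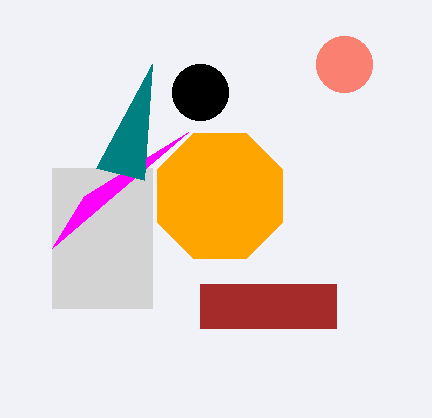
px0_1 = 52, py0_1 = 168, py1_1 = 308, center_x_2 = 220, center_y_2 = 196, radius_2 = 68, px2_3 = 52, py2_3 = 248, px0_4 = 200, py0_4 = 284, px1_4 = 336, py1_4 = 328, px1_5 = 152, py1_5 = 64, center_x_6 = 344, center_y_6 = 64, radius_6 = 28, center_x_7 = 200, radius_7 = 28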